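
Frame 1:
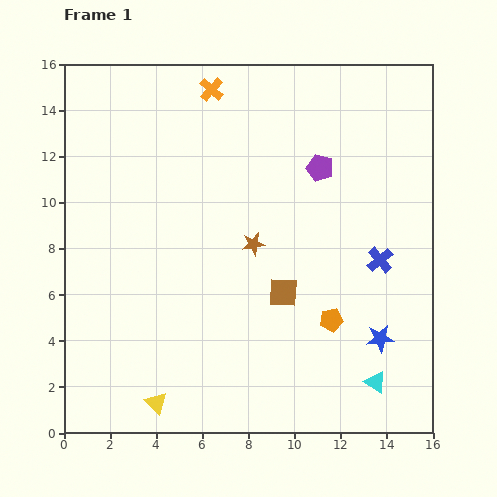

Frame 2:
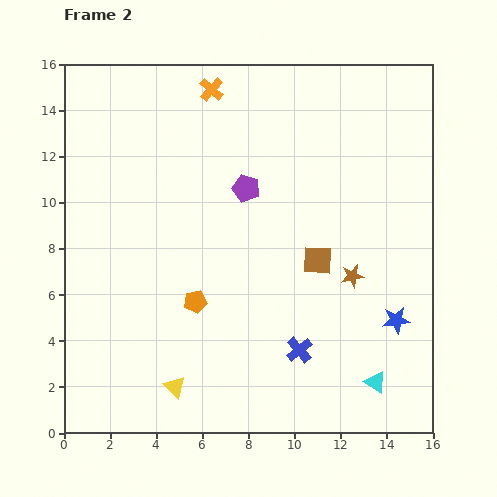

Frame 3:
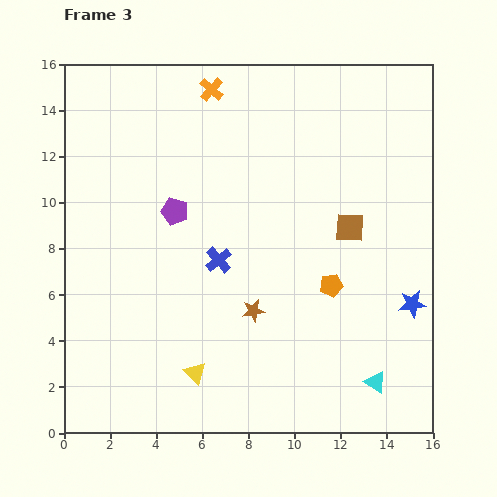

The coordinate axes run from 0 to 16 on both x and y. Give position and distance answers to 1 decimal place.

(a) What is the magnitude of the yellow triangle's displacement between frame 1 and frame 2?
1.1

The yellow triangle moved from (4.0, 1.3) to (4.8, 2.0), a distance of √(0.8² + 0.7²) ≈ 1.1.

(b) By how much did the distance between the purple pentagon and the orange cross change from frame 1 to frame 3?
-0.3

Distance in frame 1: 5.8. Distance in frame 3: 5.5.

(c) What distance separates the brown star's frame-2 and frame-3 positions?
4.6

The brown star moved from (12.5, 6.8) to (8.2, 5.3), a distance of √(4.3² + 1.5²) ≈ 4.6.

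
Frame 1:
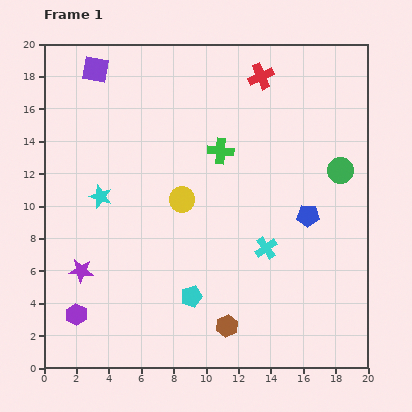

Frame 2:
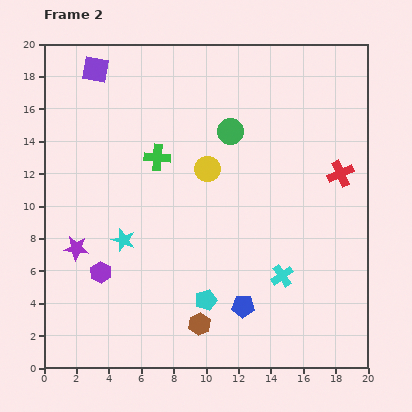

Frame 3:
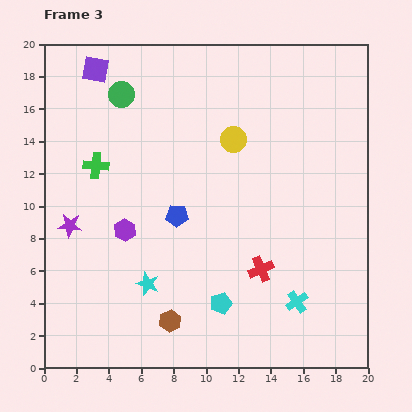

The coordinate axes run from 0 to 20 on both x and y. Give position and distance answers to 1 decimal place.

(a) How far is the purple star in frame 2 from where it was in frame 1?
1.4

The purple star moved from (2.3, 6.0) to (2.0, 7.4), a distance of √(0.3² + 1.4²) ≈ 1.4.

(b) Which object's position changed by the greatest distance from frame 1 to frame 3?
the green circle

(moved 14.3; next 11.9)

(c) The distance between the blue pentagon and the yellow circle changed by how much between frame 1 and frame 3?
-2.0

Distance in frame 1: 7.9. Distance in frame 3: 5.9.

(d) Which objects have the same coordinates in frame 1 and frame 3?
the purple square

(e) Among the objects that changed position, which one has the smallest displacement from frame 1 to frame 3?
the cyan pentagon

(moved 1.8)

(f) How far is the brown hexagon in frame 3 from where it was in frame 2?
1.8

The brown hexagon moved from (9.6, 2.7) to (7.8, 2.9), a distance of √(1.8² + 0.2²) ≈ 1.8.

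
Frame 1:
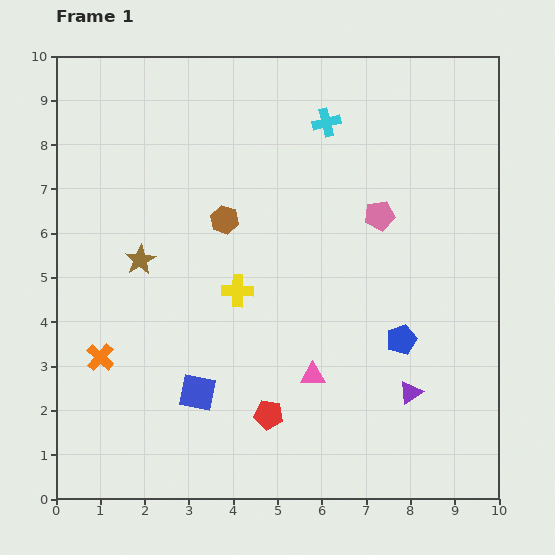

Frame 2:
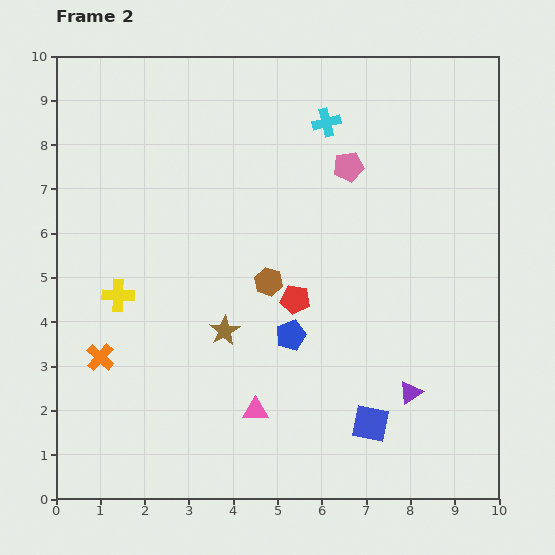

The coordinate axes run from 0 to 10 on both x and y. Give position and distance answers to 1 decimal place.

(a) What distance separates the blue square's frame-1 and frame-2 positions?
4.0

The blue square moved from (3.2, 2.4) to (7.1, 1.7), a distance of √(3.9² + 0.7²) ≈ 4.0.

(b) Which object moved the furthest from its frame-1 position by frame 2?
the blue square

(moved 4.0; next 2.7)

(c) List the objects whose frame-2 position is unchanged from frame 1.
the orange cross, the cyan cross, the purple triangle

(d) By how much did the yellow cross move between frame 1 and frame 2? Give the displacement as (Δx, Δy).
(-2.7, -0.1)

The yellow cross was at (4.1, 4.7) in frame 1 and (1.4, 4.6) in frame 2.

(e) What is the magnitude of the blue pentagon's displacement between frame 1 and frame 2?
2.5

The blue pentagon moved from (7.8, 3.6) to (5.3, 3.7), a distance of √(2.5² + 0.1²) ≈ 2.5.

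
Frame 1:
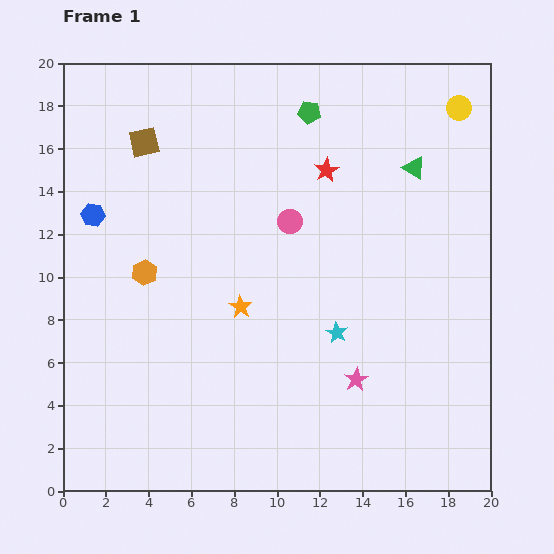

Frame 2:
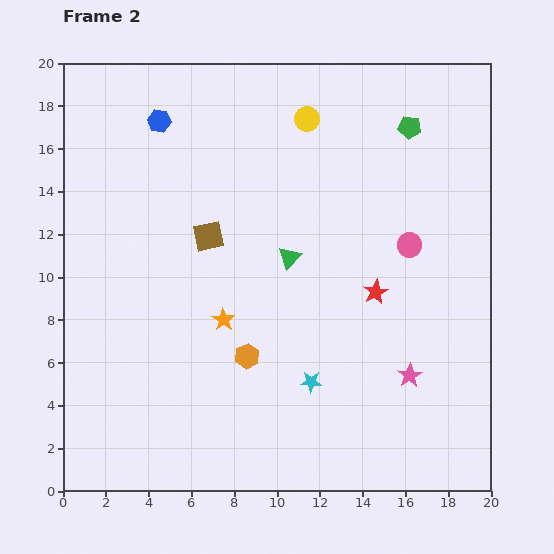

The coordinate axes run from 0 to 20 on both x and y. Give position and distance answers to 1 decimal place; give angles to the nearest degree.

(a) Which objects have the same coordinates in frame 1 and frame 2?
none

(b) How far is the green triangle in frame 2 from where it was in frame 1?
7.2

The green triangle moved from (16.4, 15.1) to (10.6, 10.9), a distance of √(5.8² + 4.2²) ≈ 7.2.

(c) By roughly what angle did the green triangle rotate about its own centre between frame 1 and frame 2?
40° clockwise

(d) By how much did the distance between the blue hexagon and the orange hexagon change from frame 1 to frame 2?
+8.1

Distance in frame 1: 3.6. Distance in frame 2: 11.7.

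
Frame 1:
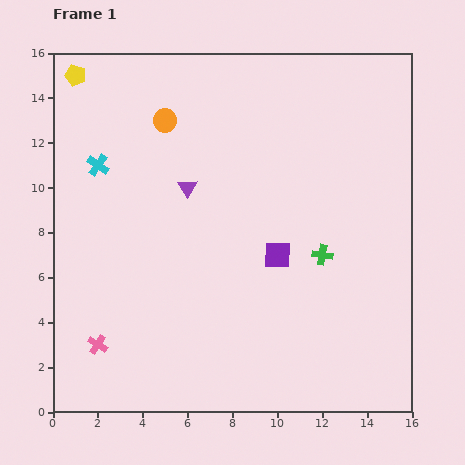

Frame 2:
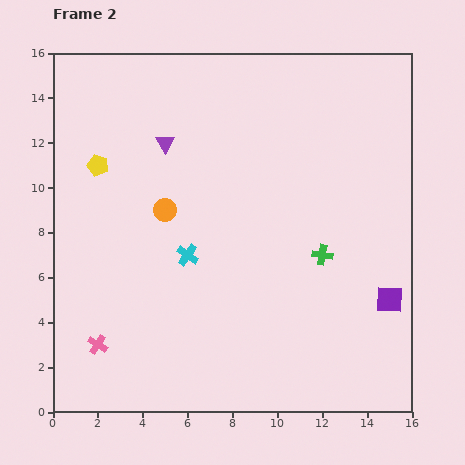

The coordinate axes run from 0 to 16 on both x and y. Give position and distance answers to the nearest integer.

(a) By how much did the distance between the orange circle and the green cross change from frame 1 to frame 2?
-2

Distance in frame 1: 9. Distance in frame 2: 7.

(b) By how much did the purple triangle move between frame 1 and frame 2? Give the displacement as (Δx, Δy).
(-1, 2)

The purple triangle was at (6, 10) in frame 1 and (5, 12) in frame 2.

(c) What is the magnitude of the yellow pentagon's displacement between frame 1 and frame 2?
4

The yellow pentagon moved from (1, 15) to (2, 11), a distance of √(1² + 4²) ≈ 4.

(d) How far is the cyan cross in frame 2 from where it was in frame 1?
6

The cyan cross moved from (2, 11) to (6, 7), a distance of √(4² + 4²) ≈ 6.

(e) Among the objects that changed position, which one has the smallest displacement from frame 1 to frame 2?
the purple triangle

(moved 2)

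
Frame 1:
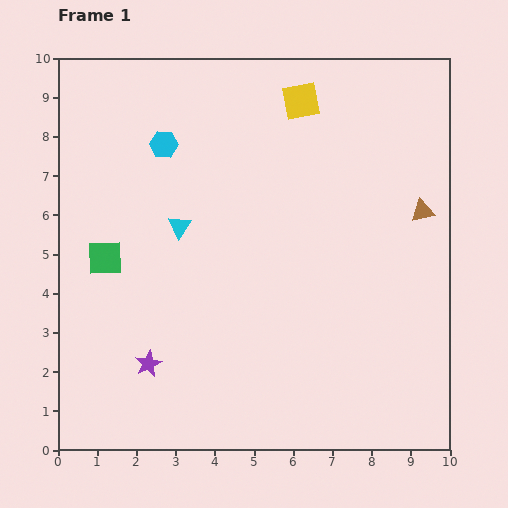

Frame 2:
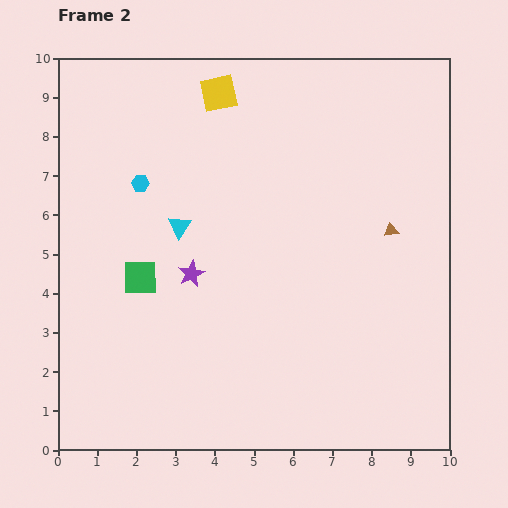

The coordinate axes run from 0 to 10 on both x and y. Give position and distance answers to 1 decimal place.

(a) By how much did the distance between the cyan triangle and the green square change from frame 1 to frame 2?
-0.5

Distance in frame 1: 2.1. Distance in frame 2: 1.6.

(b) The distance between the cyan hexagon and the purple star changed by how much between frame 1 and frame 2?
-3.0

Distance in frame 1: 5.6. Distance in frame 2: 2.6.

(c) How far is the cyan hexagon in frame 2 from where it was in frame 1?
1.2

The cyan hexagon moved from (2.7, 7.8) to (2.1, 6.8), a distance of √(0.6² + 1.0²) ≈ 1.2.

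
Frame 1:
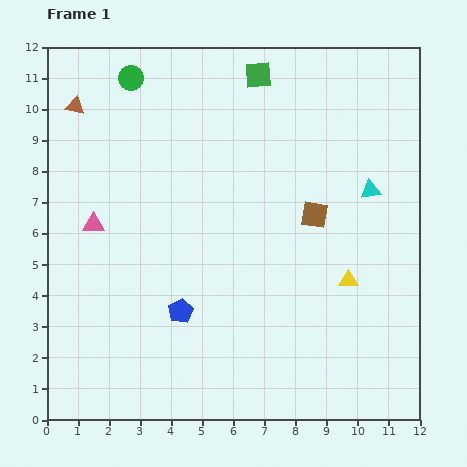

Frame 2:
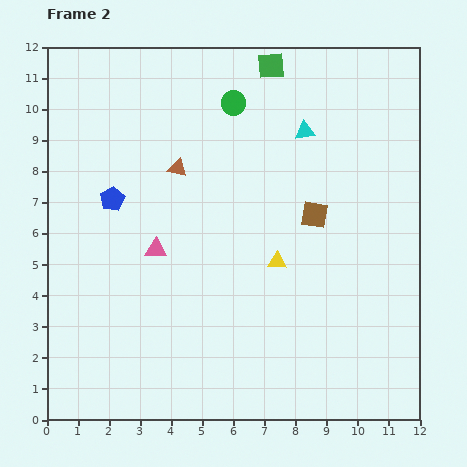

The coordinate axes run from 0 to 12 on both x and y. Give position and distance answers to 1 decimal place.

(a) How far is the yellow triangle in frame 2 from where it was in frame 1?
2.4

The yellow triangle moved from (9.7, 4.5) to (7.4, 5.1), a distance of √(2.3² + 0.6²) ≈ 2.4.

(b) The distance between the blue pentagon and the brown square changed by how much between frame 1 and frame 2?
+1.2

Distance in frame 1: 5.3. Distance in frame 2: 6.5.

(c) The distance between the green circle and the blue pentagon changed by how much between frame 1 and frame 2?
-2.7

Distance in frame 1: 7.7. Distance in frame 2: 5.0.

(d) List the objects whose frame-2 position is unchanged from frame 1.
the brown square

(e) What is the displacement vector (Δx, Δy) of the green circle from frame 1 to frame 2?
(3.3, -0.8)

The green circle was at (2.7, 11.0) in frame 1 and (6.0, 10.2) in frame 2.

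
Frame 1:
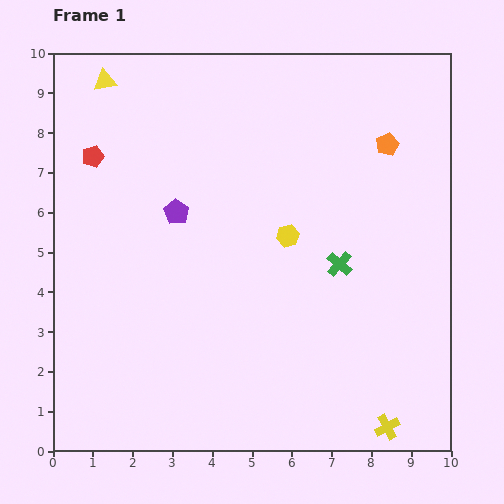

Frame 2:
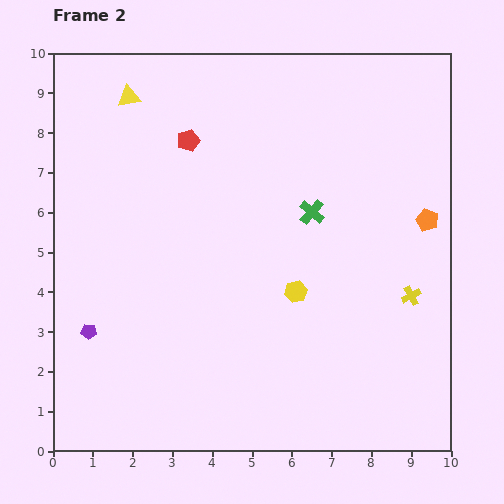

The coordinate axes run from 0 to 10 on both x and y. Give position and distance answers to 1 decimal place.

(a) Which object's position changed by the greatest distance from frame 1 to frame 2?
the purple pentagon

(moved 3.7; next 3.4)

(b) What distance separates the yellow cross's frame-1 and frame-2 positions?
3.4

The yellow cross moved from (8.4, 0.6) to (9.0, 3.9), a distance of √(0.6² + 3.3²) ≈ 3.4.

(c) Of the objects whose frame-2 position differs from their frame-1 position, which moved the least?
the yellow triangle

(moved 0.7)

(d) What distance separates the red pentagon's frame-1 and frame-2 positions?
2.4

The red pentagon moved from (1.0, 7.4) to (3.4, 7.8), a distance of √(2.4² + 0.4²) ≈ 2.4.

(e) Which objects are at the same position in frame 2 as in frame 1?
none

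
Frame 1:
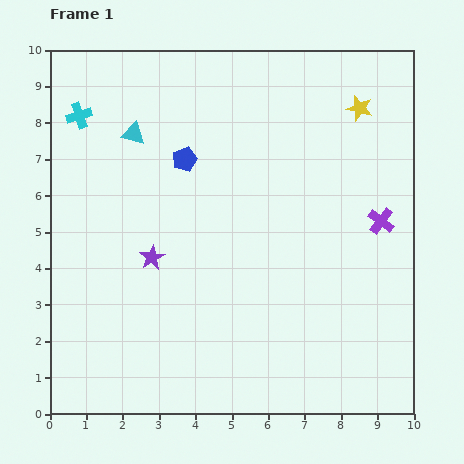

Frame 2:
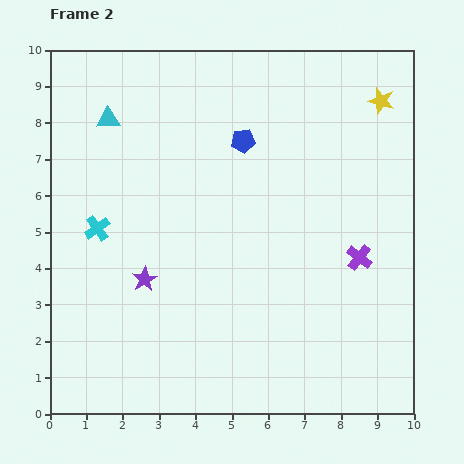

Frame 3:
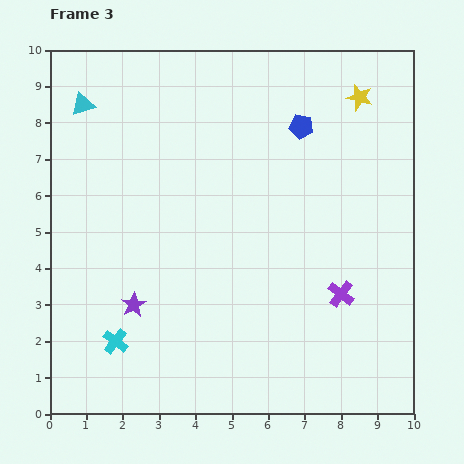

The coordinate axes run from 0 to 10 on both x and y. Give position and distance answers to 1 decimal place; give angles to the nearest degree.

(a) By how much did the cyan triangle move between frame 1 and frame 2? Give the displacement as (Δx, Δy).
(-0.7, 0.4)

The cyan triangle was at (2.3, 7.7) in frame 1 and (1.6, 8.1) in frame 2.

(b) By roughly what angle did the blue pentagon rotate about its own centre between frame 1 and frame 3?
31° clockwise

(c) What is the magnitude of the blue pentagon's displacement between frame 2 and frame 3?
1.6

The blue pentagon moved from (5.3, 7.5) to (6.9, 7.9), a distance of √(1.6² + 0.4²) ≈ 1.6.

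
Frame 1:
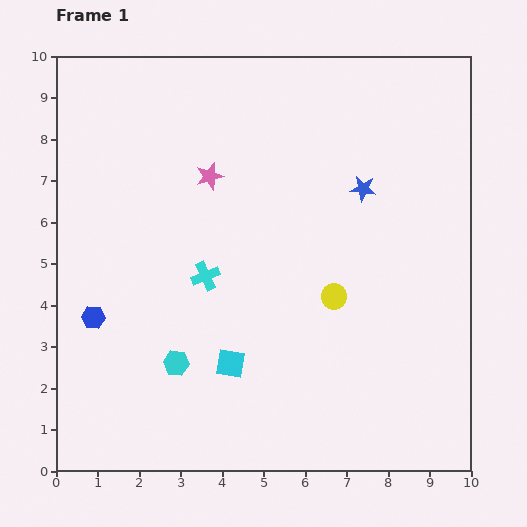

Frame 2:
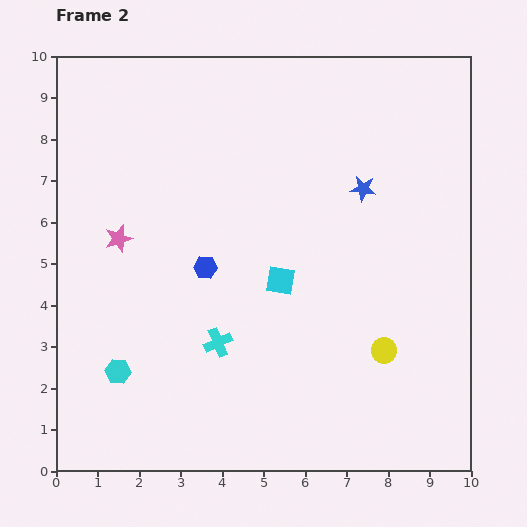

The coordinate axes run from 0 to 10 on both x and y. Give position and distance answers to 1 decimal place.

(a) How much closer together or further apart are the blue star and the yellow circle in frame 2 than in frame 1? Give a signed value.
+1.2

Distance in frame 1: 2.7. Distance in frame 2: 3.9.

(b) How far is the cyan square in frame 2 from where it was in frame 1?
2.3

The cyan square moved from (4.2, 2.6) to (5.4, 4.6), a distance of √(1.2² + 2.0²) ≈ 2.3.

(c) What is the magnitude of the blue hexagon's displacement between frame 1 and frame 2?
3.0

The blue hexagon moved from (0.9, 3.7) to (3.6, 4.9), a distance of √(2.7² + 1.2²) ≈ 3.0.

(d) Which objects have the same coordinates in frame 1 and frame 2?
the blue star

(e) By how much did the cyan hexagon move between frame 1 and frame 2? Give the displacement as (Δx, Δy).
(-1.4, -0.2)

The cyan hexagon was at (2.9, 2.6) in frame 1 and (1.5, 2.4) in frame 2.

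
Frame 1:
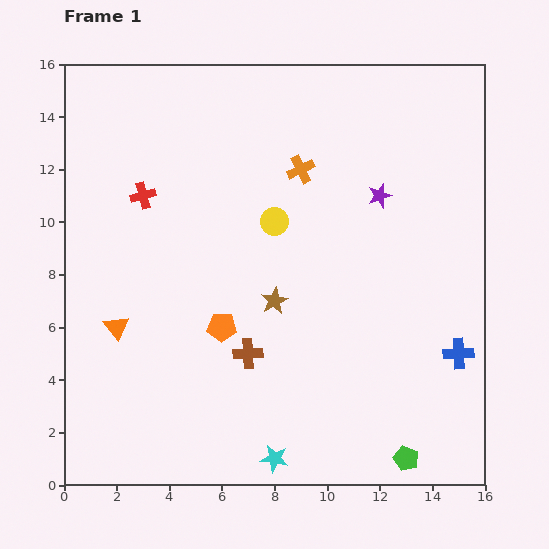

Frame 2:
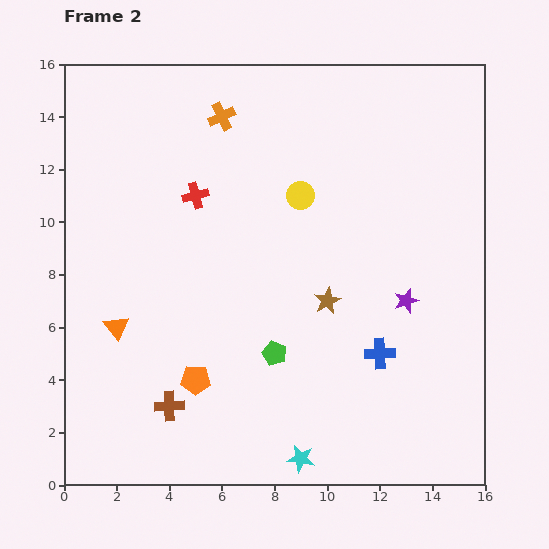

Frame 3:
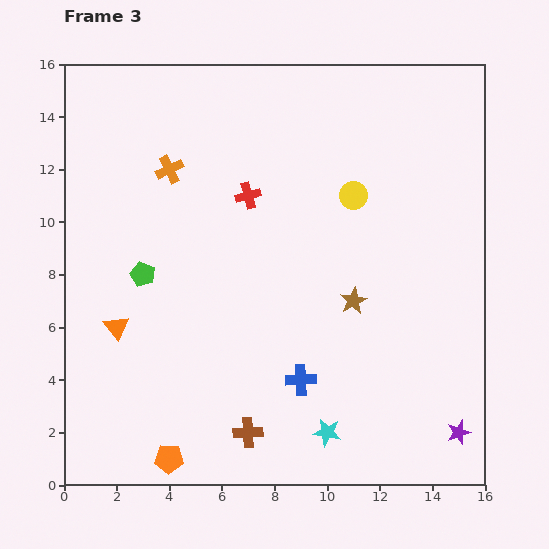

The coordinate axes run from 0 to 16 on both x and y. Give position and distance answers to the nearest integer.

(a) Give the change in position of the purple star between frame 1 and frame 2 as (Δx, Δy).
(1, -4)

The purple star was at (12, 11) in frame 1 and (13, 7) in frame 2.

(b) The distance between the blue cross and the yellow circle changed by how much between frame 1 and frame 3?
-2

Distance in frame 1: 9. Distance in frame 3: 7.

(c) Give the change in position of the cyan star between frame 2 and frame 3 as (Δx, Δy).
(1, 1)

The cyan star was at (9, 1) in frame 2 and (10, 2) in frame 3.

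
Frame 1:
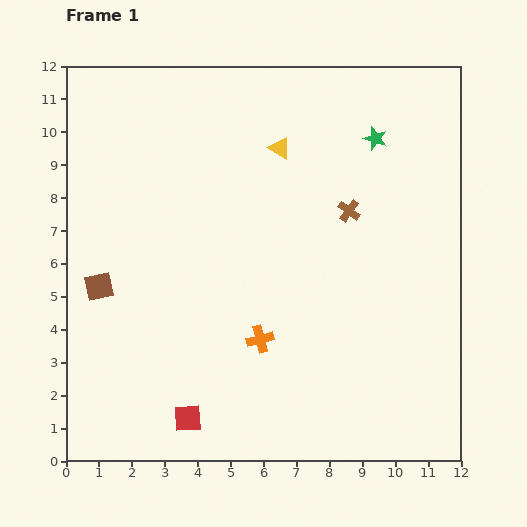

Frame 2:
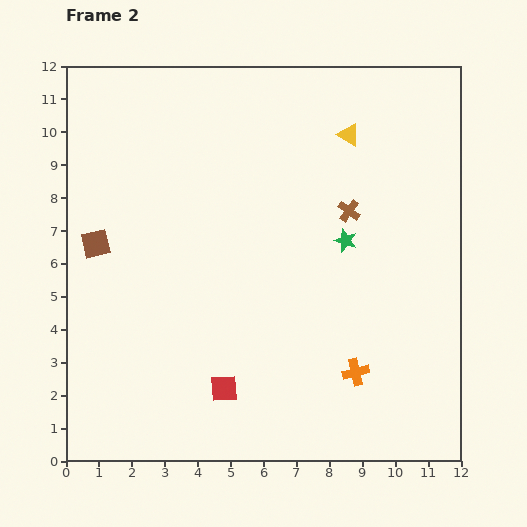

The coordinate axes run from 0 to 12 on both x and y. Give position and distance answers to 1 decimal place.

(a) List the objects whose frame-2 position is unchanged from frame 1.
the brown cross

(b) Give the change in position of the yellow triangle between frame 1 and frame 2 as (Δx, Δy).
(2.1, 0.4)

The yellow triangle was at (6.5, 9.5) in frame 1 and (8.6, 9.9) in frame 2.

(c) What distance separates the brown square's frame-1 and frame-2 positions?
1.3

The brown square moved from (1.0, 5.3) to (0.9, 6.6), a distance of √(0.1² + 1.3²) ≈ 1.3.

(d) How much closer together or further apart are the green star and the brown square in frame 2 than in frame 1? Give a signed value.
-1.9

Distance in frame 1: 9.5. Distance in frame 2: 7.6.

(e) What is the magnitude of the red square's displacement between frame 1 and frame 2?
1.4

The red square moved from (3.7, 1.3) to (4.8, 2.2), a distance of √(1.1² + 0.9²) ≈ 1.4.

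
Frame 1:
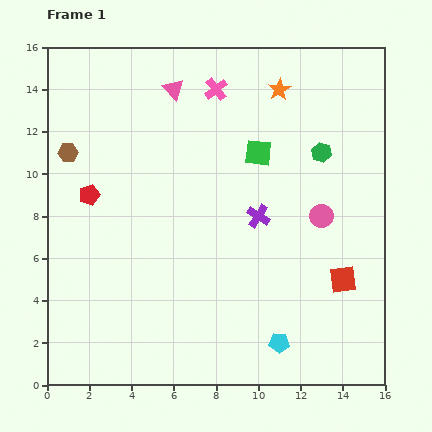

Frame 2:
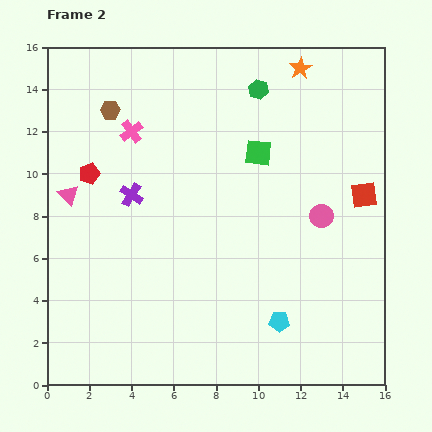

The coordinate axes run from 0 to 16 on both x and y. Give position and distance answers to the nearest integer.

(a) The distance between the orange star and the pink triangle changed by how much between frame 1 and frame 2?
+8

Distance in frame 1: 5. Distance in frame 2: 13.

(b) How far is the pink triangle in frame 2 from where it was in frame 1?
7

The pink triangle moved from (6, 14) to (1, 9), a distance of √(5² + 5²) ≈ 7.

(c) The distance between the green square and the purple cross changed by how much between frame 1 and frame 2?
+3

Distance in frame 1: 3. Distance in frame 2: 6.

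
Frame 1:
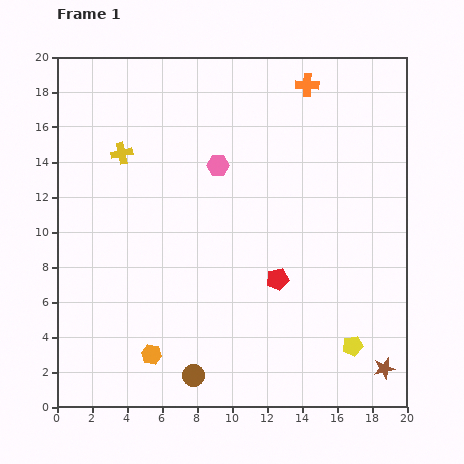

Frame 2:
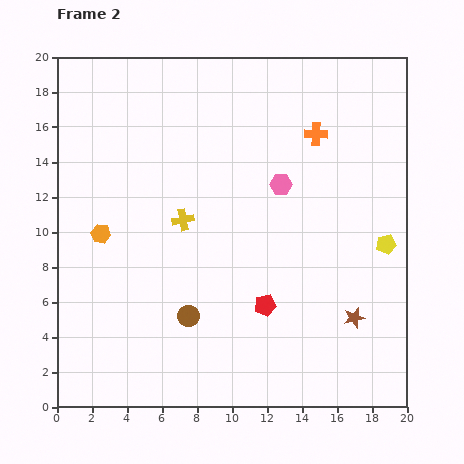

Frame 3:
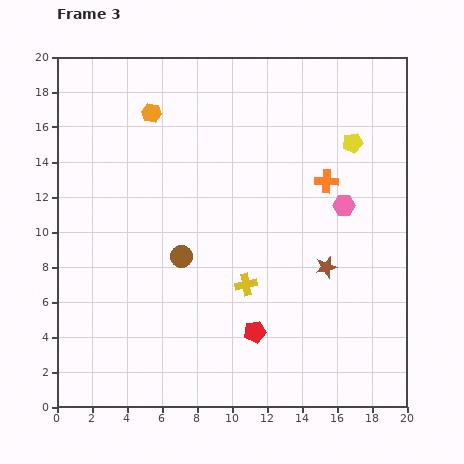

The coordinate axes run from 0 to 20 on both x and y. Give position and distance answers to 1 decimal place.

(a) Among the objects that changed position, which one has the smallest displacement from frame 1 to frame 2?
the red pentagon

(moved 1.7)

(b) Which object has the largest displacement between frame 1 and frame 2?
the orange hexagon

(moved 7.5; next 6.1)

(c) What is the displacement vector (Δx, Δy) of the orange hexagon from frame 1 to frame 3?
(0.0, 13.8)

The orange hexagon was at (5.4, 3.0) in frame 1 and (5.4, 16.8) in frame 3.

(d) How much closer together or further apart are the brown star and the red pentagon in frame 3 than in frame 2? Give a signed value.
+0.4

Distance in frame 2: 5.1. Distance in frame 3: 5.5.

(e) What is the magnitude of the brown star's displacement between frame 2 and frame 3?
3.3

The brown star moved from (17.0, 5.1) to (15.4, 8.0), a distance of √(1.6² + 2.9²) ≈ 3.3.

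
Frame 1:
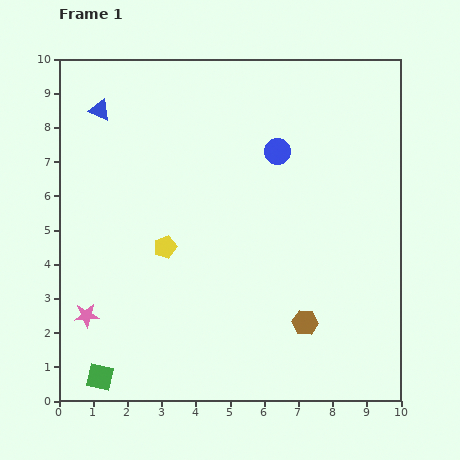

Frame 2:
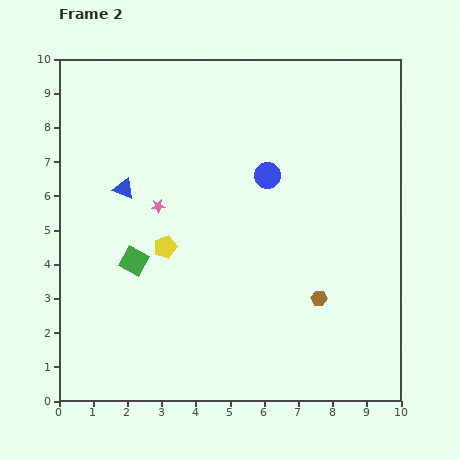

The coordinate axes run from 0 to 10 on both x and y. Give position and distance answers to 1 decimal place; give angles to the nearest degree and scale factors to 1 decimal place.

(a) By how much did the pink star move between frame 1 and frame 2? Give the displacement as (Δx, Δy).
(2.1, 3.2)

The pink star was at (0.8, 2.5) in frame 1 and (2.9, 5.7) in frame 2.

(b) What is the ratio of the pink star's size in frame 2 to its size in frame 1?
0.6×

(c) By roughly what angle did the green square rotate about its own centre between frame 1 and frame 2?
17° clockwise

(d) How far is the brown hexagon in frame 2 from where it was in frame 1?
0.8

The brown hexagon moved from (7.2, 2.3) to (7.6, 3.0), a distance of √(0.4² + 0.7²) ≈ 0.8.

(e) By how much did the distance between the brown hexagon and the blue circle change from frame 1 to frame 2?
-1.2

Distance in frame 1: 5.1. Distance in frame 2: 3.9.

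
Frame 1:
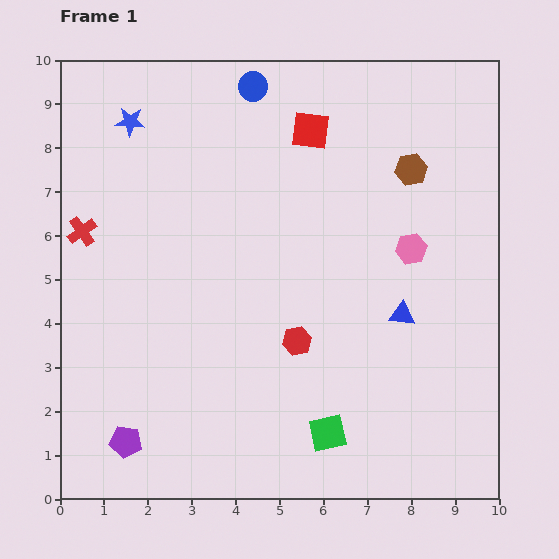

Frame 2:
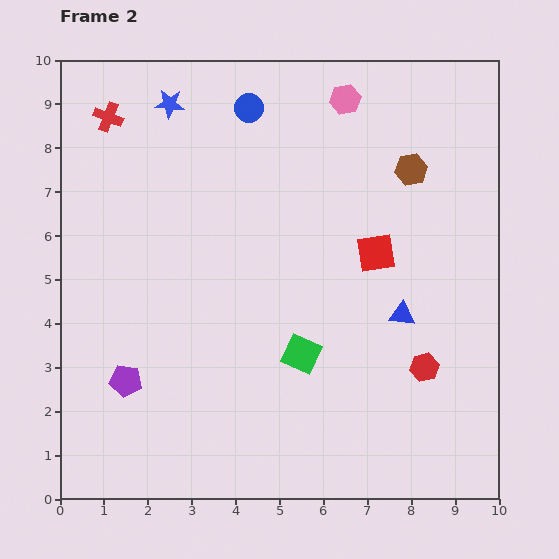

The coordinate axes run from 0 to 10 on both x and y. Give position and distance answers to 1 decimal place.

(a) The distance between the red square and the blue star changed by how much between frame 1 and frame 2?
+1.7

Distance in frame 1: 4.1. Distance in frame 2: 5.8.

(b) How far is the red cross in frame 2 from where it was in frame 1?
2.7

The red cross moved from (0.5, 6.1) to (1.1, 8.7), a distance of √(0.6² + 2.6²) ≈ 2.7.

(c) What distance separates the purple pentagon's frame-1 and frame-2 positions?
1.4

The purple pentagon moved from (1.5, 1.3) to (1.5, 2.7), a distance of √(0.0² + 1.4²) ≈ 1.4.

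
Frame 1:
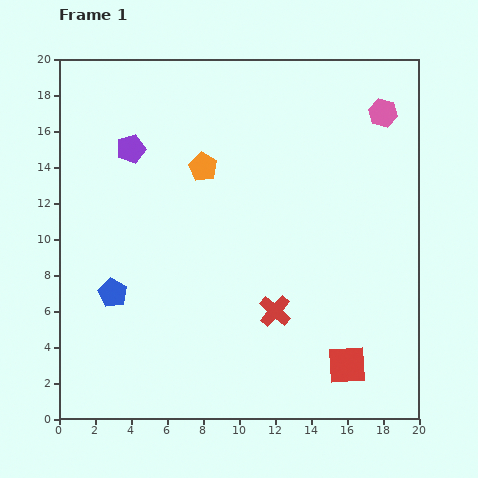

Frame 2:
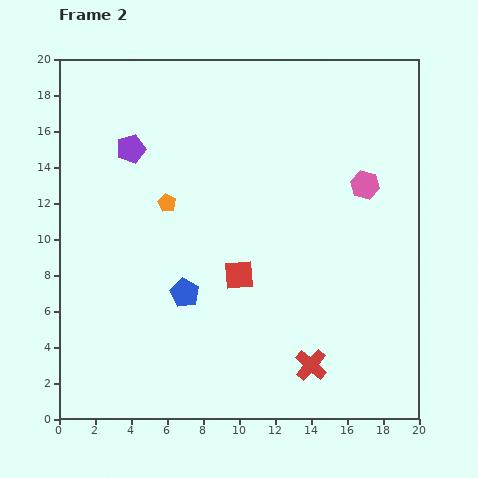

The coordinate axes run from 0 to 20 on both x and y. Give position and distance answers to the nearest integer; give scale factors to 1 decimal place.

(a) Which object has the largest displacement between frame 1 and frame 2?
the red square

(moved 8; next 4)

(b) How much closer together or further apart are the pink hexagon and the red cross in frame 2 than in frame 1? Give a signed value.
-3

Distance in frame 1: 13. Distance in frame 2: 10.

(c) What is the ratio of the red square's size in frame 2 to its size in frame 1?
0.7×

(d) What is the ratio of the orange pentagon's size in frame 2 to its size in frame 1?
0.6×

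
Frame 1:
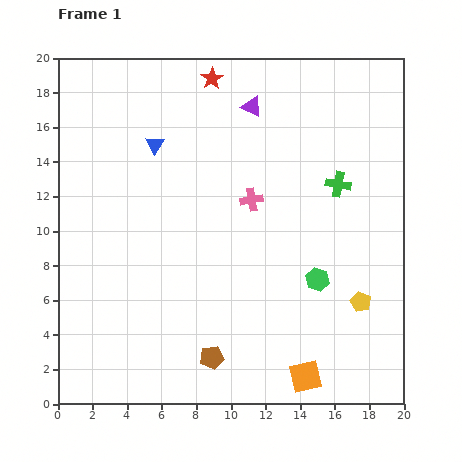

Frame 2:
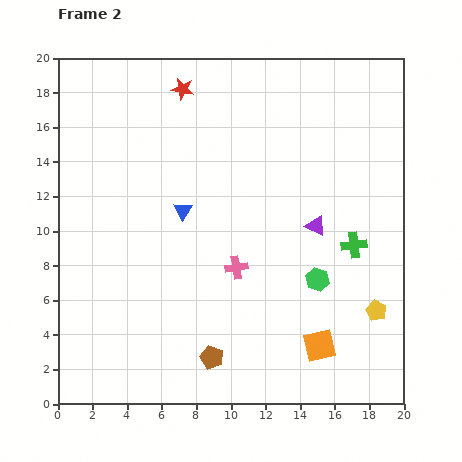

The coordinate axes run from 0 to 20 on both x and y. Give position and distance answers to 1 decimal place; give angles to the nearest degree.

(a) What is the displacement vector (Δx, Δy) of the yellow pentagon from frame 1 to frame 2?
(0.9, -0.5)

The yellow pentagon was at (17.5, 5.9) in frame 1 and (18.4, 5.4) in frame 2.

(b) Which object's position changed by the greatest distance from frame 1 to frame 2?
the purple triangle

(moved 7.8; next 4.1)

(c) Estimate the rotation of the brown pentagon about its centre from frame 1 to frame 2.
29° clockwise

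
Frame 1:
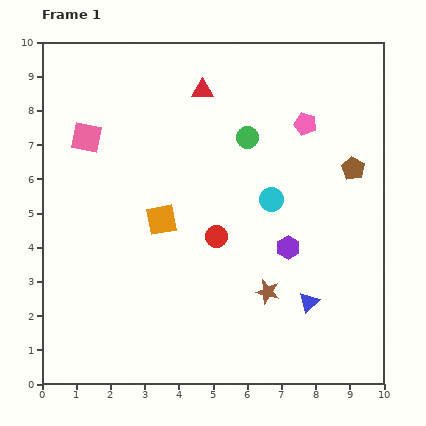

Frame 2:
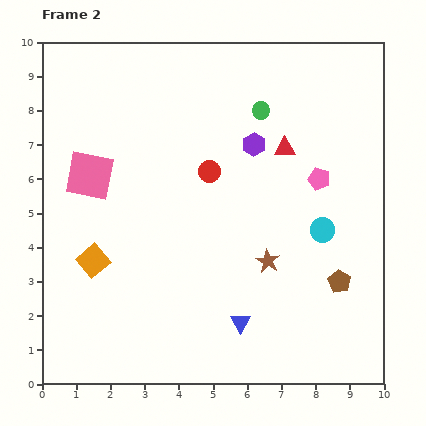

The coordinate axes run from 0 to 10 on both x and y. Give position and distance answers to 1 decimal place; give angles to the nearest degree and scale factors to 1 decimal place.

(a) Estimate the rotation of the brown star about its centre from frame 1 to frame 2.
15° clockwise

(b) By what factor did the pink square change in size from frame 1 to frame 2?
1.6×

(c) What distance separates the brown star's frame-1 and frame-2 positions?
0.9

The brown star moved from (6.6, 2.7) to (6.6, 3.6), a distance of √(0.0² + 0.9²) ≈ 0.9.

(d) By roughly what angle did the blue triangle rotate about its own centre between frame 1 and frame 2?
17° counter-clockwise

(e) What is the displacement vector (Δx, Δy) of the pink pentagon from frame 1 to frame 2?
(0.4, -1.6)

The pink pentagon was at (7.7, 7.6) in frame 1 and (8.1, 6.0) in frame 2.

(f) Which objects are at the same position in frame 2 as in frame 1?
none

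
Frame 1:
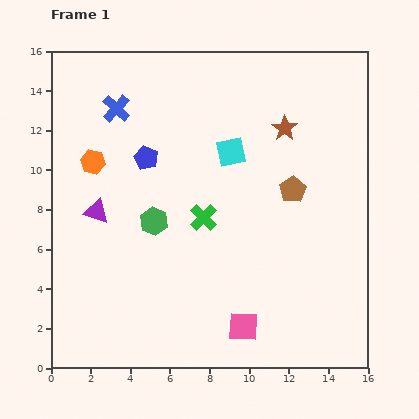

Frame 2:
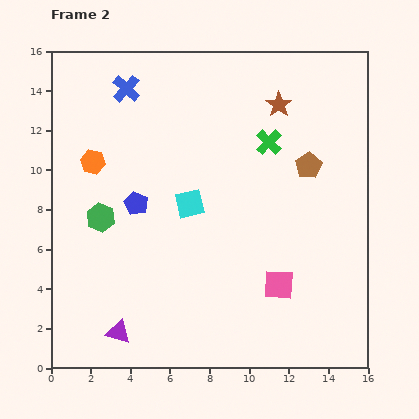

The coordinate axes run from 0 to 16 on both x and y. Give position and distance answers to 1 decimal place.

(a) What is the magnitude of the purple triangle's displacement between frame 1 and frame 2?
6.2

The purple triangle moved from (2.3, 7.9) to (3.4, 1.8), a distance of √(1.1² + 6.1²) ≈ 6.2.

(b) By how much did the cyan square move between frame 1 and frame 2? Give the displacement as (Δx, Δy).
(-2.1, -2.6)

The cyan square was at (9.1, 10.9) in frame 1 and (7.0, 8.3) in frame 2.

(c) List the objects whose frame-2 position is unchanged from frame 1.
the orange hexagon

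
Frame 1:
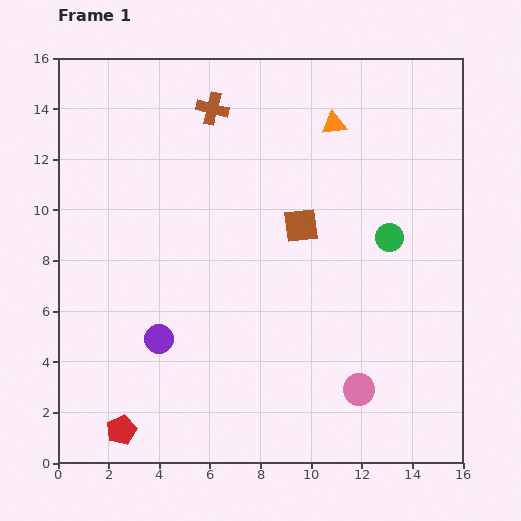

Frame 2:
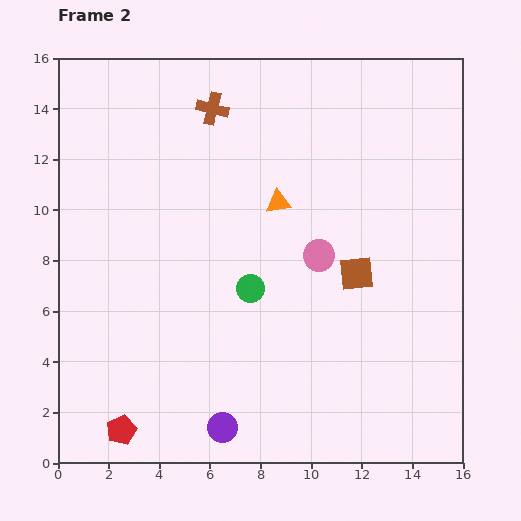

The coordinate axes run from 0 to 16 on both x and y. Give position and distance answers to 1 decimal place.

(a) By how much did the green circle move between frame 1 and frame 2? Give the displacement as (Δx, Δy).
(-5.5, -2.0)

The green circle was at (13.1, 8.9) in frame 1 and (7.6, 6.9) in frame 2.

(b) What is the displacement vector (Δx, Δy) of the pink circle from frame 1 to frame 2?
(-1.6, 5.3)

The pink circle was at (11.9, 2.9) in frame 1 and (10.3, 8.2) in frame 2.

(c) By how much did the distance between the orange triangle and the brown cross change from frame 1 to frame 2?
-0.3

Distance in frame 1: 4.8. Distance in frame 2: 4.5.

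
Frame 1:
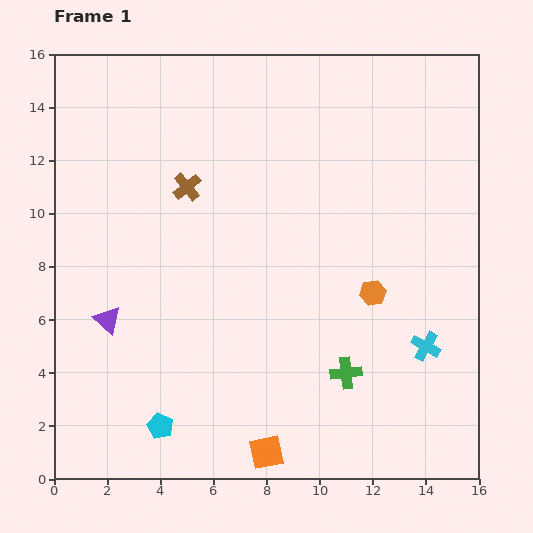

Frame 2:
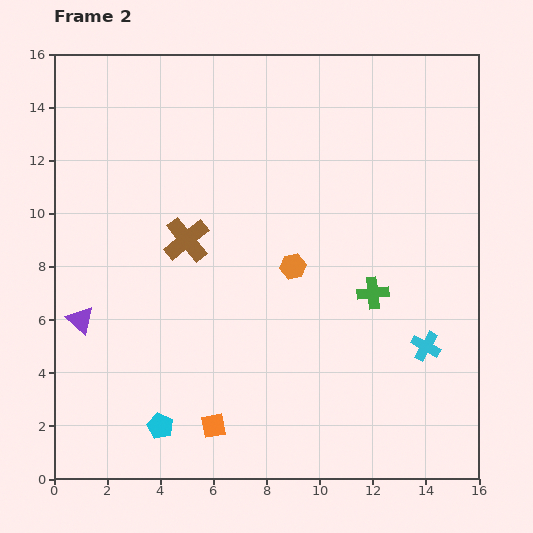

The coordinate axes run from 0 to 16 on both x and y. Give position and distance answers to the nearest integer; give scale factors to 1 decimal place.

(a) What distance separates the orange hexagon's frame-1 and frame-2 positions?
3

The orange hexagon moved from (12, 7) to (9, 8), a distance of √(3² + 1²) ≈ 3.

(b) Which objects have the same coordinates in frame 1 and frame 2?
the cyan pentagon, the cyan cross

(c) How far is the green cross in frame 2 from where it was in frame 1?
3

The green cross moved from (11, 4) to (12, 7), a distance of √(1² + 3²) ≈ 3.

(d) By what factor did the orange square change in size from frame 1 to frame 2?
0.7×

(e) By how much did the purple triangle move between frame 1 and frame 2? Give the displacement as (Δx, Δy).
(-1, 0)

The purple triangle was at (2, 6) in frame 1 and (1, 6) in frame 2.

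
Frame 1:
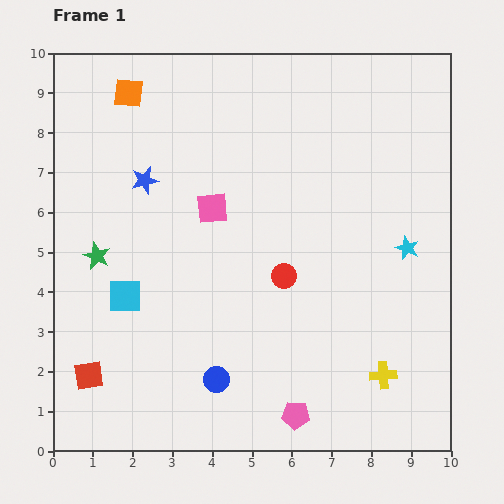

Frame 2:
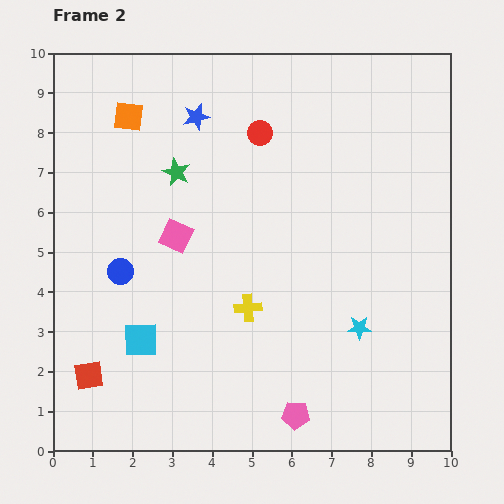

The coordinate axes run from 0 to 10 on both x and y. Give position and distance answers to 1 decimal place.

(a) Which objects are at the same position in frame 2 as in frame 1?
the pink pentagon, the red square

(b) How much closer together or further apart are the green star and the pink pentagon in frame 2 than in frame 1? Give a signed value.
+0.4

Distance in frame 1: 6.4. Distance in frame 2: 6.8.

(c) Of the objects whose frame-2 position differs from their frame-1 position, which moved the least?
the orange square

(moved 0.6)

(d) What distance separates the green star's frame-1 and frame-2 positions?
2.9

The green star moved from (1.1, 4.9) to (3.1, 7.0), a distance of √(2.0² + 2.1²) ≈ 2.9.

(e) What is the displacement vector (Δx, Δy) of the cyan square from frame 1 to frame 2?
(0.4, -1.1)

The cyan square was at (1.8, 3.9) in frame 1 and (2.2, 2.8) in frame 2.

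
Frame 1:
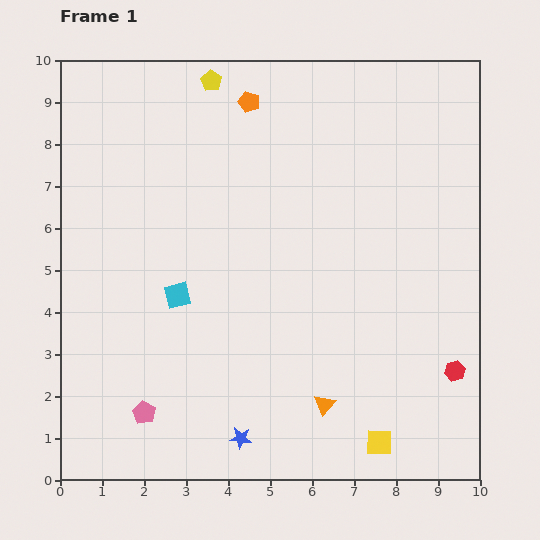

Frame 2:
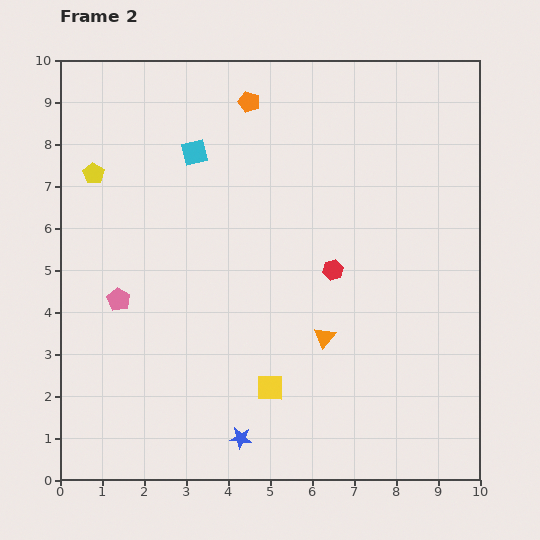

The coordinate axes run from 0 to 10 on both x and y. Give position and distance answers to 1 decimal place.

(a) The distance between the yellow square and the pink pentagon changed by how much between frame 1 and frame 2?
-1.4

Distance in frame 1: 5.6. Distance in frame 2: 4.2.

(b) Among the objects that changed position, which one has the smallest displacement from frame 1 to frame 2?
the orange triangle

(moved 1.6)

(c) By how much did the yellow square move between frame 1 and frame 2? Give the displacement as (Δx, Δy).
(-2.6, 1.3)

The yellow square was at (7.6, 0.9) in frame 1 and (5.0, 2.2) in frame 2.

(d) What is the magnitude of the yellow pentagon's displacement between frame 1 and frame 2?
3.6

The yellow pentagon moved from (3.6, 9.5) to (0.8, 7.3), a distance of √(2.8² + 2.2²) ≈ 3.6.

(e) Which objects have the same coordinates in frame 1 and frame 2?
the blue star, the orange pentagon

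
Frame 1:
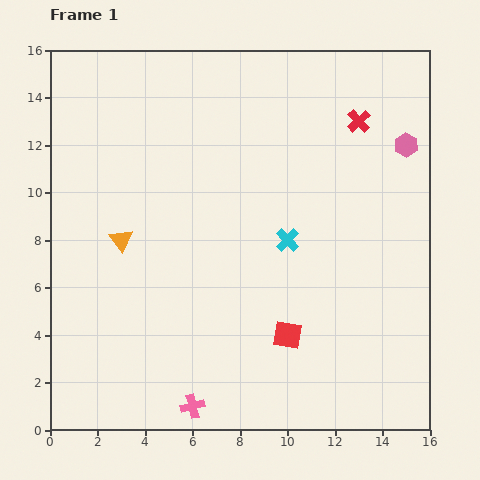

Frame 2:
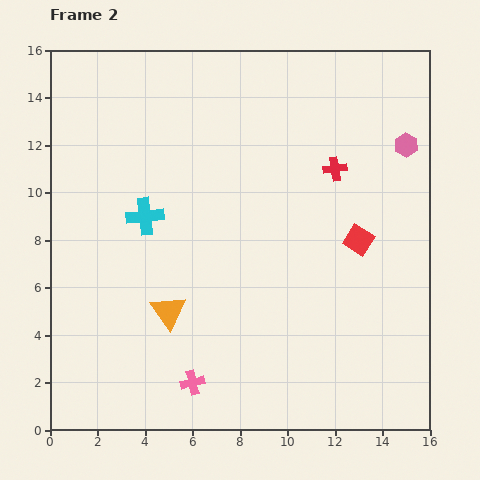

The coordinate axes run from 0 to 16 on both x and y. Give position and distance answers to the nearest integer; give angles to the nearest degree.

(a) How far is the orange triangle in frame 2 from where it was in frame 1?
4

The orange triangle moved from (3, 8) to (5, 5), a distance of √(2² + 3²) ≈ 4.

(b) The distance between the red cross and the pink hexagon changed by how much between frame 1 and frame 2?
+1

Distance in frame 1: 2. Distance in frame 2: 3.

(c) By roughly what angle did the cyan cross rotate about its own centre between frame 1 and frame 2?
39° clockwise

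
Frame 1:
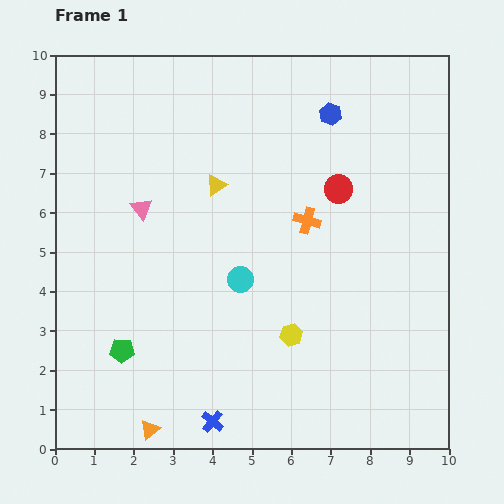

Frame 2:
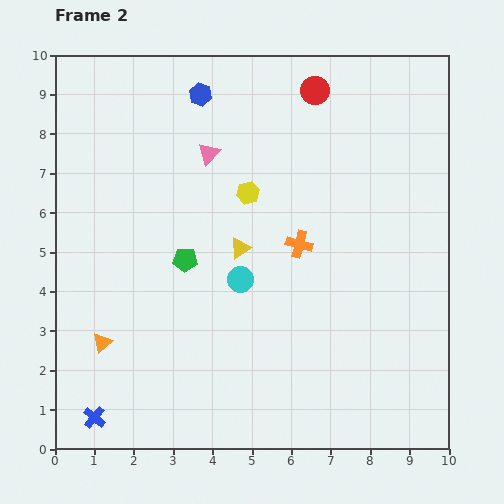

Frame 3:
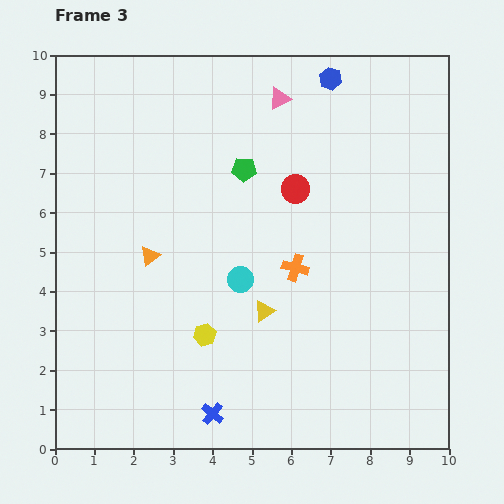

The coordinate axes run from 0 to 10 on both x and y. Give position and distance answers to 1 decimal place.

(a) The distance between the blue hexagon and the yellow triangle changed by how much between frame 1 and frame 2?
+0.6

Distance in frame 1: 3.4. Distance in frame 2: 4.0.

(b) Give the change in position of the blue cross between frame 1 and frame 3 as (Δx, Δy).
(0.0, 0.2)

The blue cross was at (4.0, 0.7) in frame 1 and (4.0, 0.9) in frame 3.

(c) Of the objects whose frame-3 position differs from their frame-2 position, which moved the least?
the orange cross

(moved 0.6)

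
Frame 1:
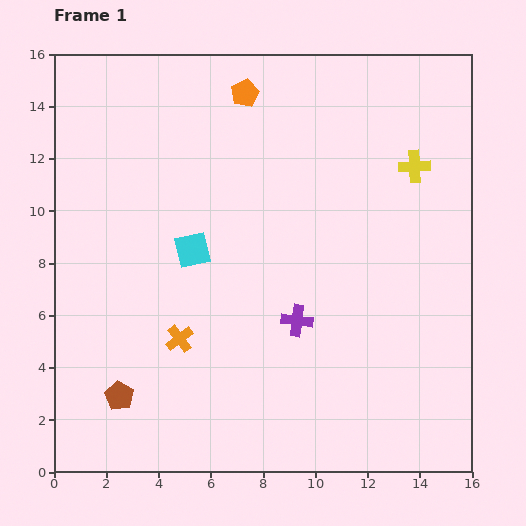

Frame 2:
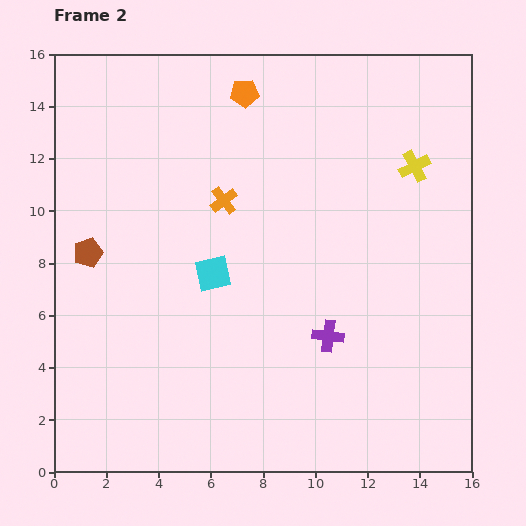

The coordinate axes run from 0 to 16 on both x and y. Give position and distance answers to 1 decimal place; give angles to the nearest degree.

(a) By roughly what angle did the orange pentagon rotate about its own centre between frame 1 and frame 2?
21° clockwise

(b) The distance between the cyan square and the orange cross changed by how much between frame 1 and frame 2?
-0.6

Distance in frame 1: 3.4. Distance in frame 2: 2.8.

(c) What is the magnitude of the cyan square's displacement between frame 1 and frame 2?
1.2

The cyan square moved from (5.3, 8.5) to (6.1, 7.6), a distance of √(0.8² + 0.9²) ≈ 1.2.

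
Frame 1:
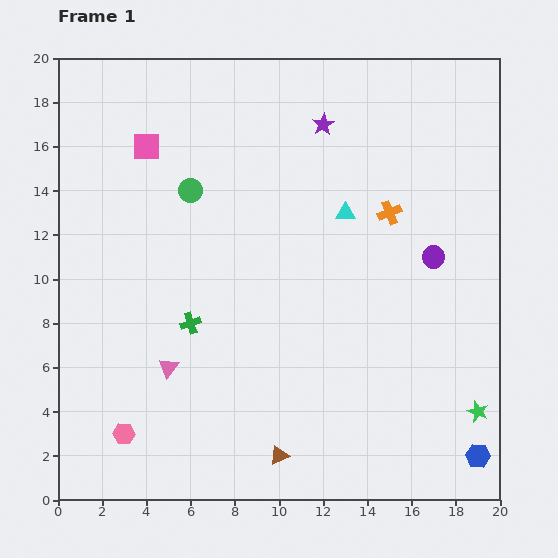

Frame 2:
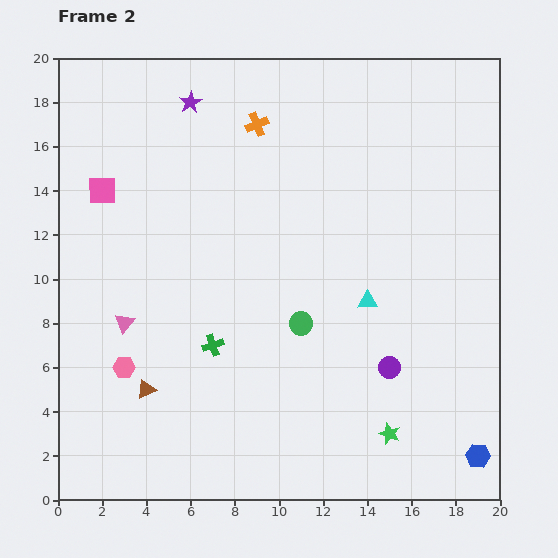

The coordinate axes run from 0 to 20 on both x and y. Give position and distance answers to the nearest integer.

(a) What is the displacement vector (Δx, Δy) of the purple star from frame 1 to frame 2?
(-6, 1)

The purple star was at (12, 17) in frame 1 and (6, 18) in frame 2.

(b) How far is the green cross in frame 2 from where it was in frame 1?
1

The green cross moved from (6, 8) to (7, 7), a distance of √(1² + 1²) ≈ 1.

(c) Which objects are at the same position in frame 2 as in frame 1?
the blue hexagon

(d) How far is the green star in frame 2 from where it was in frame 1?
4

The green star moved from (19, 4) to (15, 3), a distance of √(4² + 1²) ≈ 4.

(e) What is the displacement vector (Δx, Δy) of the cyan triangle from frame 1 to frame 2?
(1, -4)

The cyan triangle was at (13, 13) in frame 1 and (14, 9) in frame 2.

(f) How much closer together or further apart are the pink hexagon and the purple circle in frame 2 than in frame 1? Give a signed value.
-4

Distance in frame 1: 16. Distance in frame 2: 12.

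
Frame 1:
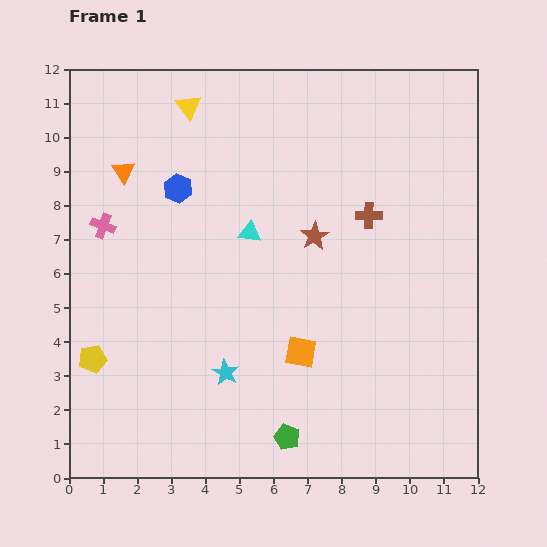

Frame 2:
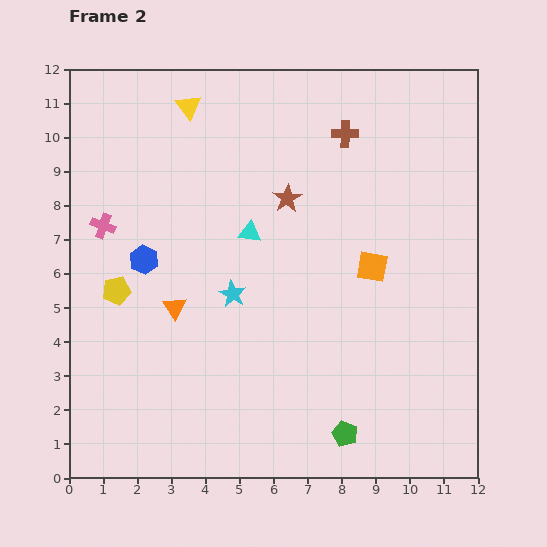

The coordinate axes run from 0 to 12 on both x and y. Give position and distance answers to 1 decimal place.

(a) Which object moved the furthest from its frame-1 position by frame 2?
the orange triangle

(moved 4.3; next 3.3)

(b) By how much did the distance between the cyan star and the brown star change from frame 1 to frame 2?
-1.6

Distance in frame 1: 4.8. Distance in frame 2: 3.2.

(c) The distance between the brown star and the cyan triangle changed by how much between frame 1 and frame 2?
-0.4

Distance in frame 1: 1.9. Distance in frame 2: 1.5.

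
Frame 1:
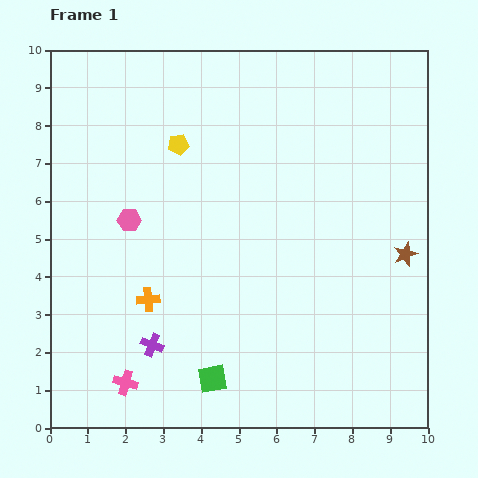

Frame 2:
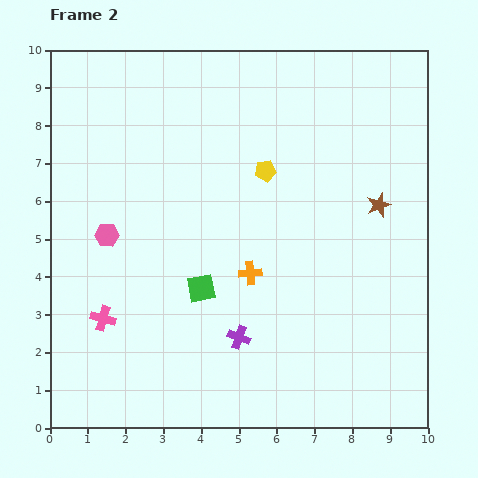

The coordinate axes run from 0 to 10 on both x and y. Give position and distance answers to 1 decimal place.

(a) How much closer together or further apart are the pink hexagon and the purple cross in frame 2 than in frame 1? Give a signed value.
+1.0

Distance in frame 1: 3.4. Distance in frame 2: 4.4.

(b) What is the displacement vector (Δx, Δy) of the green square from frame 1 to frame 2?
(-0.3, 2.4)

The green square was at (4.3, 1.3) in frame 1 and (4.0, 3.7) in frame 2.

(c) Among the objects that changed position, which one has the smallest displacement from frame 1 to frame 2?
the pink hexagon

(moved 0.7)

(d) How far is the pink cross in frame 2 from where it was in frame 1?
1.8

The pink cross moved from (2.0, 1.2) to (1.4, 2.9), a distance of √(0.6² + 1.7²) ≈ 1.8.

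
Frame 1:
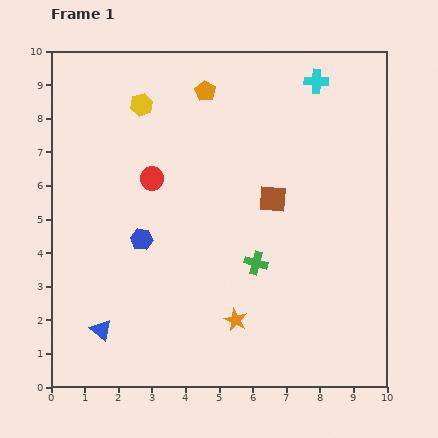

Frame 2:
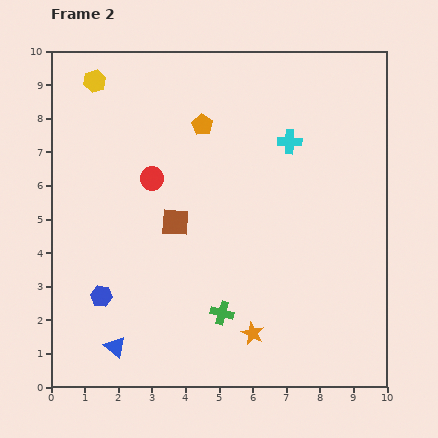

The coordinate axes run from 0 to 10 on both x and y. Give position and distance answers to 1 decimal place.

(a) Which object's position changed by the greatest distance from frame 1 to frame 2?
the brown square

(moved 3.0; next 2.1)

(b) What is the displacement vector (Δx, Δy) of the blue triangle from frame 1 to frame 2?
(0.4, -0.5)

The blue triangle was at (1.5, 1.7) in frame 1 and (1.9, 1.2) in frame 2.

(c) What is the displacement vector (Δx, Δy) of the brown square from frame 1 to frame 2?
(-2.9, -0.7)

The brown square was at (6.6, 5.6) in frame 1 and (3.7, 4.9) in frame 2.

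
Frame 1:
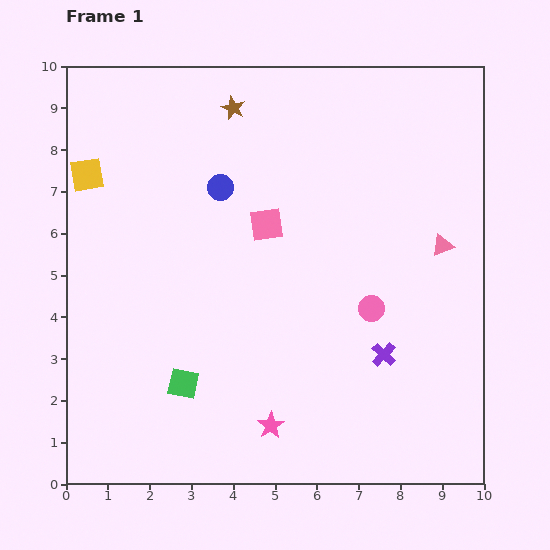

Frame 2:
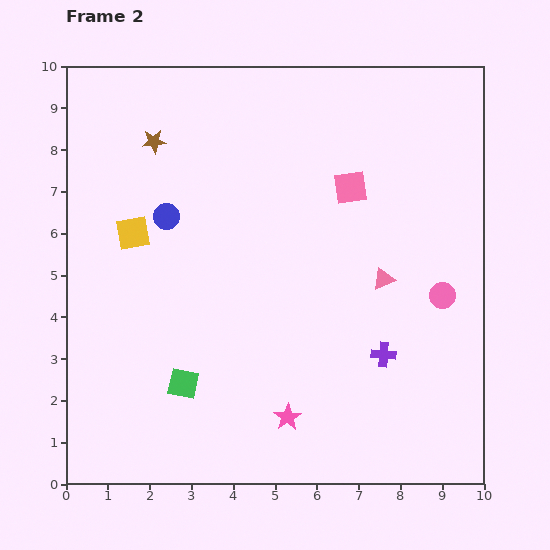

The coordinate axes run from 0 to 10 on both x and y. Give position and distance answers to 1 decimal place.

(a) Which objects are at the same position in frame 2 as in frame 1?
the purple cross, the green square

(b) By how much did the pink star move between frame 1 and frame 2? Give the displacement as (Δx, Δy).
(0.4, 0.2)

The pink star was at (4.9, 1.4) in frame 1 and (5.3, 1.6) in frame 2.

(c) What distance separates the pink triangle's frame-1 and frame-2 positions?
1.6

The pink triangle moved from (9.0, 5.7) to (7.6, 4.9), a distance of √(1.4² + 0.8²) ≈ 1.6.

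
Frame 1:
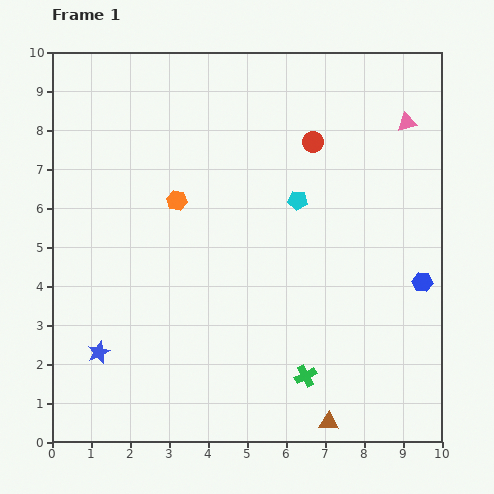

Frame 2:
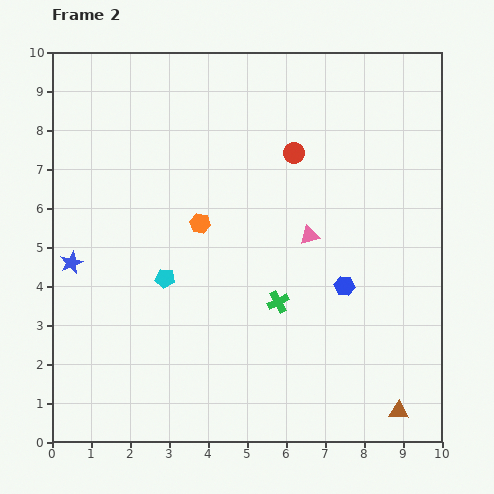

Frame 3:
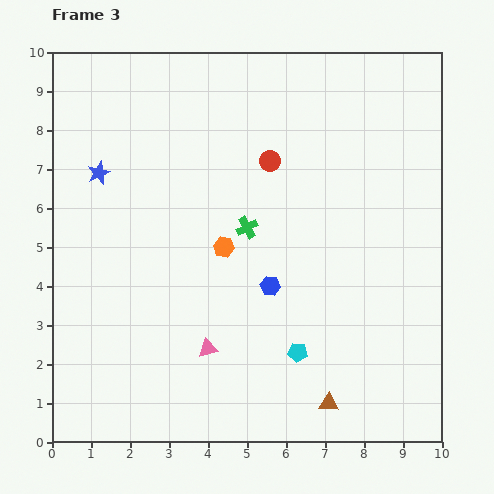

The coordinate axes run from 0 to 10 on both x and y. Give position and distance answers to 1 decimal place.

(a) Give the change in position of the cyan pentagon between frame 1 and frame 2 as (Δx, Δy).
(-3.4, -2.0)

The cyan pentagon was at (6.3, 6.2) in frame 1 and (2.9, 4.2) in frame 2.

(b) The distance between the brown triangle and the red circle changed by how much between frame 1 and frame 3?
-0.8

Distance in frame 1: 7.2. Distance in frame 3: 6.4.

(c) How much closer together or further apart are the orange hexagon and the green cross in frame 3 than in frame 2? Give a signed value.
-2.0

Distance in frame 2: 2.8. Distance in frame 3: 0.8.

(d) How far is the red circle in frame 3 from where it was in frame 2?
0.6

The red circle moved from (6.2, 7.4) to (5.6, 7.2), a distance of √(0.6² + 0.2²) ≈ 0.6.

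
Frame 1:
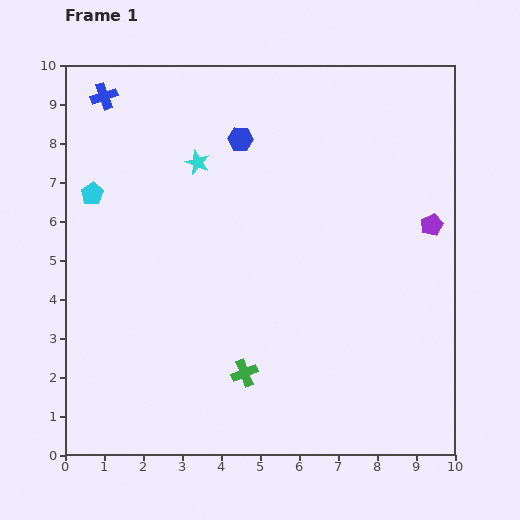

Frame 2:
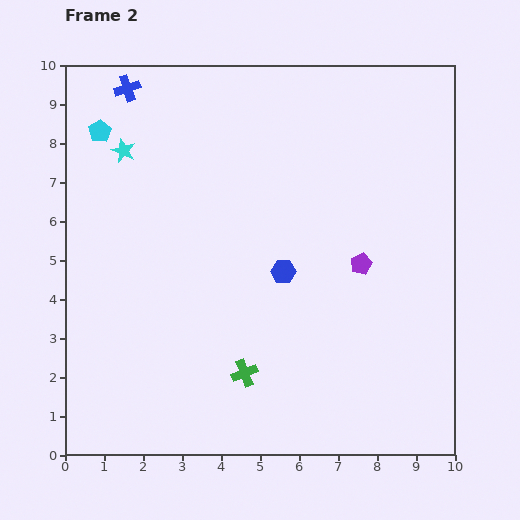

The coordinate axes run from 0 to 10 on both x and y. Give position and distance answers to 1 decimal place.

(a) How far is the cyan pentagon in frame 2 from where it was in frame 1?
1.6

The cyan pentagon moved from (0.7, 6.7) to (0.9, 8.3), a distance of √(0.2² + 1.6²) ≈ 1.6.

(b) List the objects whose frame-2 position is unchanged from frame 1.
the green cross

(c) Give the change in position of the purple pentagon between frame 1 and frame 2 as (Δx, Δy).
(-1.8, -1.0)

The purple pentagon was at (9.4, 5.9) in frame 1 and (7.6, 4.9) in frame 2.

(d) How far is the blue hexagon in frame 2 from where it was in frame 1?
3.6

The blue hexagon moved from (4.5, 8.1) to (5.6, 4.7), a distance of √(1.1² + 3.4²) ≈ 3.6.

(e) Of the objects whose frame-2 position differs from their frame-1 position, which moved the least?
the blue cross

(moved 0.6)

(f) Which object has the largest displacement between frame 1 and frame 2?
the blue hexagon

(moved 3.6; next 2.1)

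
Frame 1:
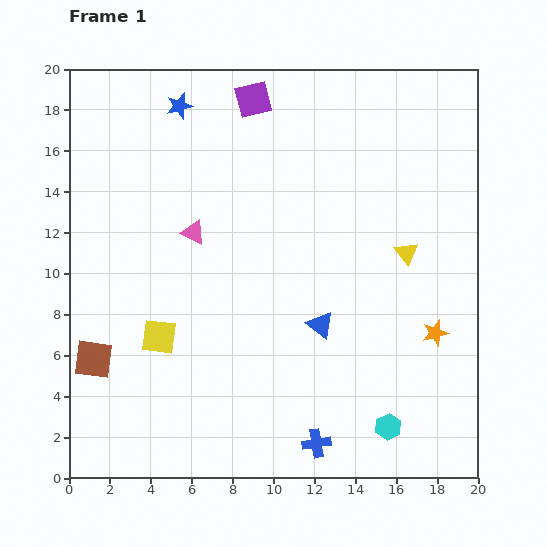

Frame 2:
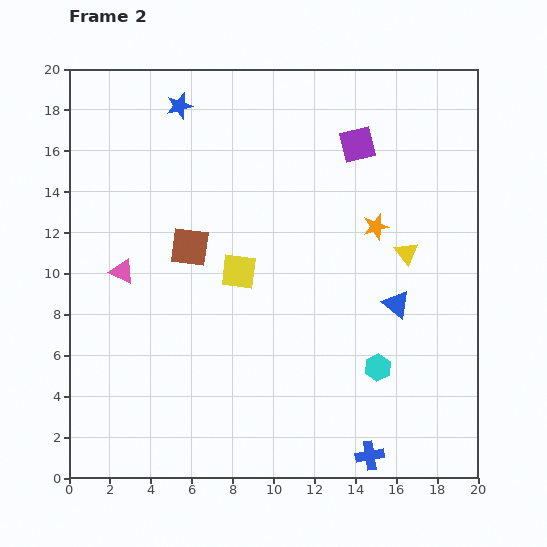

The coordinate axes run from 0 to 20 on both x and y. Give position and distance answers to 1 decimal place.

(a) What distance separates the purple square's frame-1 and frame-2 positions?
5.6

The purple square moved from (9.0, 18.5) to (14.1, 16.3), a distance of √(5.1² + 2.2²) ≈ 5.6.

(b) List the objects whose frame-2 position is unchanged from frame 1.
the yellow triangle, the blue star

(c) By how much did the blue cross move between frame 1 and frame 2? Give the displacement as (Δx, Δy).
(2.6, -0.6)

The blue cross was at (12.1, 1.7) in frame 1 and (14.7, 1.1) in frame 2.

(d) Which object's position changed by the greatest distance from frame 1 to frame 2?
the brown square

(moved 7.2; next 6.0)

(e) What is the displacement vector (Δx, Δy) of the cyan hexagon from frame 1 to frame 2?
(-0.5, 2.9)

The cyan hexagon was at (15.6, 2.5) in frame 1 and (15.1, 5.4) in frame 2.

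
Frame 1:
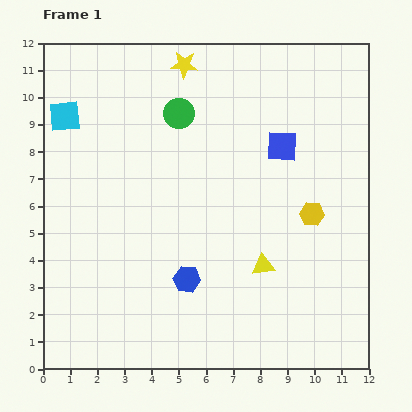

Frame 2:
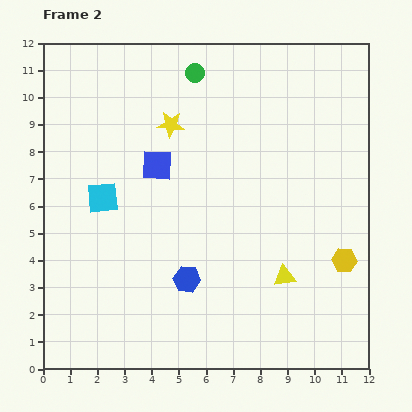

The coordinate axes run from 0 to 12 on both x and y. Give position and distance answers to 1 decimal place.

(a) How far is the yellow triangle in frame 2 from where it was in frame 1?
0.9

The yellow triangle moved from (8.1, 3.8) to (8.9, 3.4), a distance of √(0.8² + 0.4²) ≈ 0.9.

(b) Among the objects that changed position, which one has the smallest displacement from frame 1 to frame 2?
the yellow triangle

(moved 0.9)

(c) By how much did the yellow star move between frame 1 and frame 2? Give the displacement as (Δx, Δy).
(-0.5, -2.2)

The yellow star was at (5.2, 11.2) in frame 1 and (4.7, 9.0) in frame 2.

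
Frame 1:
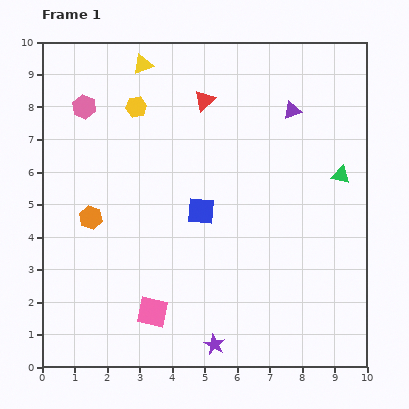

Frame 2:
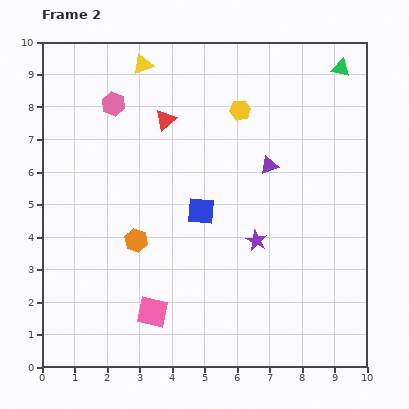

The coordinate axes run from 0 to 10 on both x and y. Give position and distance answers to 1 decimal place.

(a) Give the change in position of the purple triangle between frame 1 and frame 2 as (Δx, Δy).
(-0.7, -1.7)

The purple triangle was at (7.7, 7.9) in frame 1 and (7.0, 6.2) in frame 2.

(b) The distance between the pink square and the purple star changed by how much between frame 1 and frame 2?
+1.8

Distance in frame 1: 2.1. Distance in frame 2: 3.9.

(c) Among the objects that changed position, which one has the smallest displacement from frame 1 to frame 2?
the pink hexagon

(moved 0.9)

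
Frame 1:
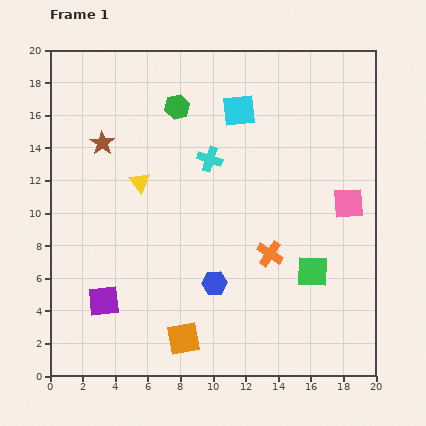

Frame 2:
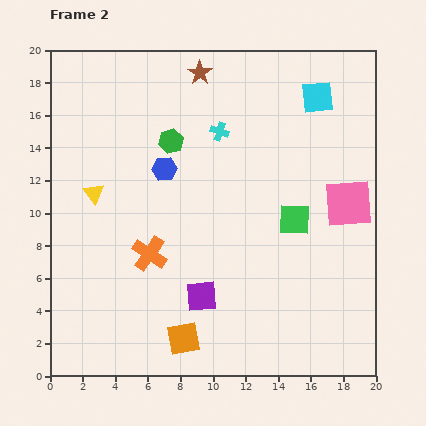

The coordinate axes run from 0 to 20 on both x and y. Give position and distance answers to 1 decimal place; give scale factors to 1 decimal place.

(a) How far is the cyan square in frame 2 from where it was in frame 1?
4.9

The cyan square moved from (11.6, 16.3) to (16.4, 17.1), a distance of √(4.8² + 0.8²) ≈ 4.9.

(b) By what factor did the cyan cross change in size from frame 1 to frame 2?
0.7×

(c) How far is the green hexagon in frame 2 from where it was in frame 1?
2.1

The green hexagon moved from (7.8, 16.5) to (7.4, 14.4), a distance of √(0.4² + 2.1²) ≈ 2.1.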